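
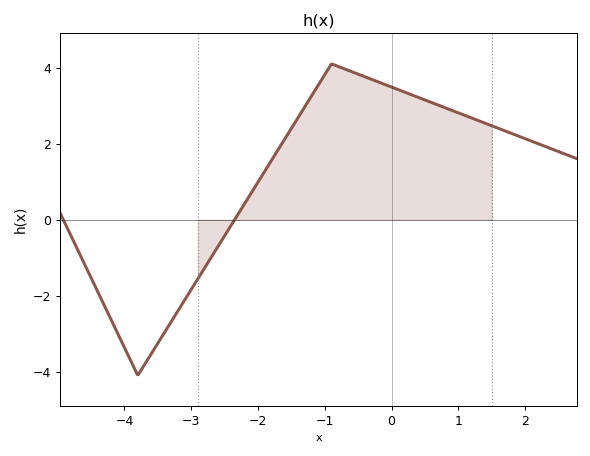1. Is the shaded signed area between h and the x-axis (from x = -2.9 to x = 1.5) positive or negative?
positive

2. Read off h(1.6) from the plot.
2.4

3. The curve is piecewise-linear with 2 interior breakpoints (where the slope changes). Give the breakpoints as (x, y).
(-3.8, -4.1); (-0.9, 4.1)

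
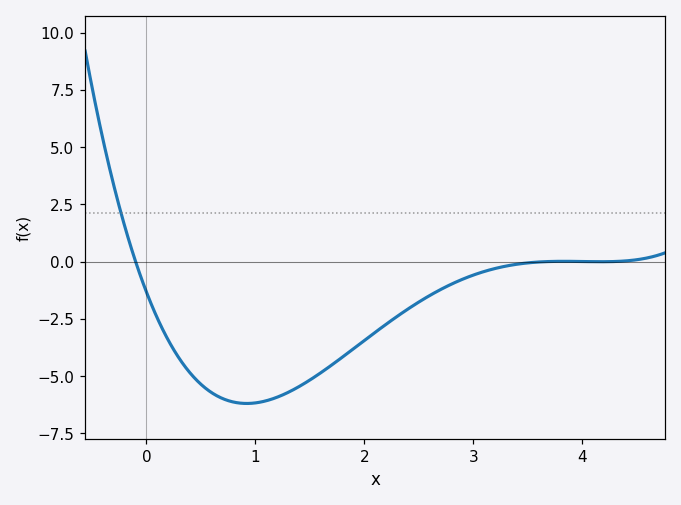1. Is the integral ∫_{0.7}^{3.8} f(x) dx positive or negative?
negative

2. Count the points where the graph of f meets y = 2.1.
1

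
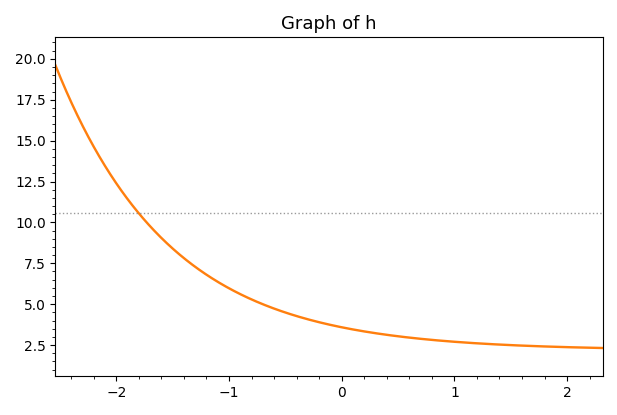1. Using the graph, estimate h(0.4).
3.13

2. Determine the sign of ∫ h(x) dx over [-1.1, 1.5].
positive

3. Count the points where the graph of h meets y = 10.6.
1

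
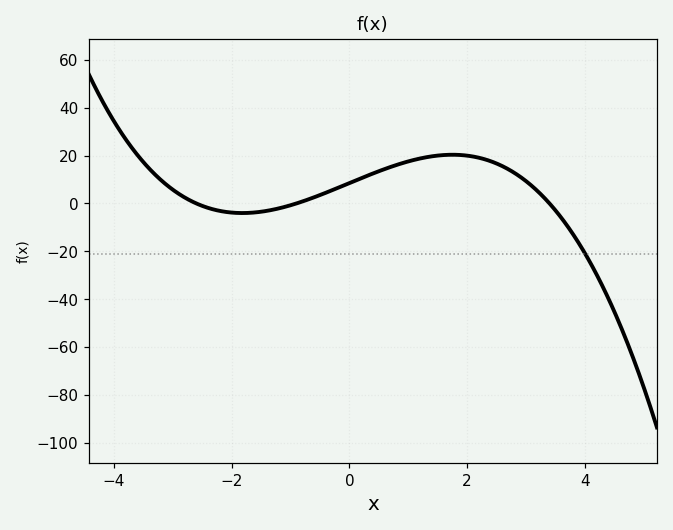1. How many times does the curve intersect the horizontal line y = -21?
1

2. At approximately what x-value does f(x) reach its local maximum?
1.75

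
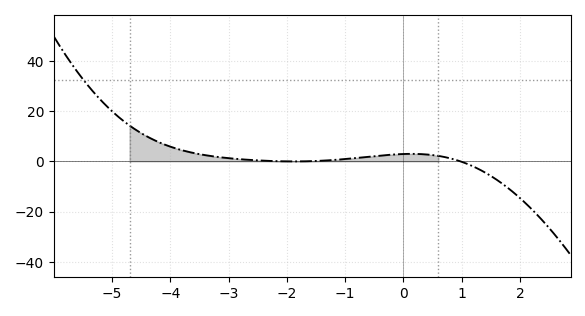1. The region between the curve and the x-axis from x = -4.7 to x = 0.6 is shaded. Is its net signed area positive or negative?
positive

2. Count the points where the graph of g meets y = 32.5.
1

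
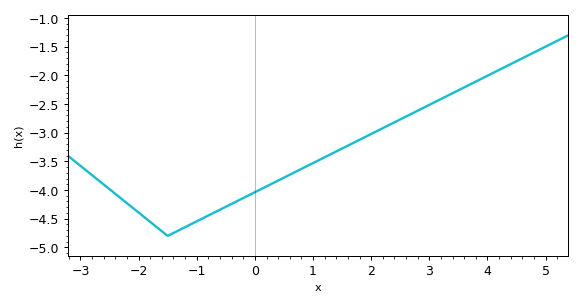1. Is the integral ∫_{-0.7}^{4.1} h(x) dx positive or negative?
negative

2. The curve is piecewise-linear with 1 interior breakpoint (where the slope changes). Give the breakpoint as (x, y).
(-1.5, -4.8)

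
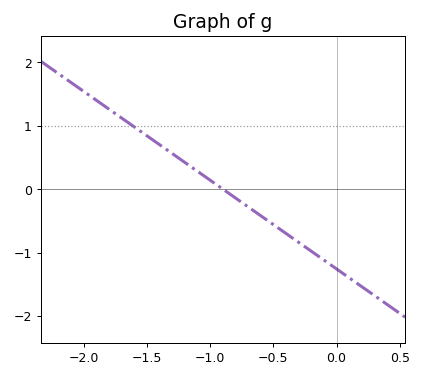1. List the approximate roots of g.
-0.9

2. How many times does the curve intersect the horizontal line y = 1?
1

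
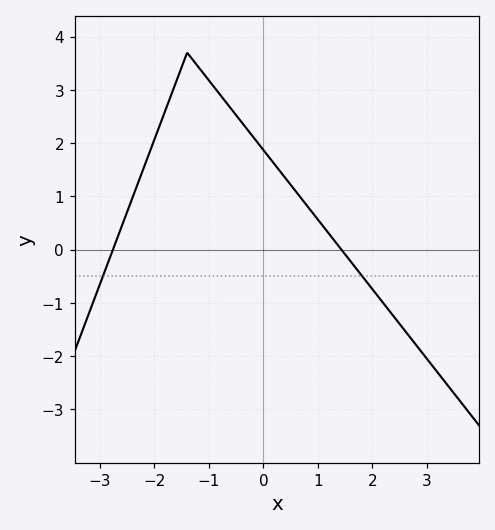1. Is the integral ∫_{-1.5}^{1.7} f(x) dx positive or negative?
positive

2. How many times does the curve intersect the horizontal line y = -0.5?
2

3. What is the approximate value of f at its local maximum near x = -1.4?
3.7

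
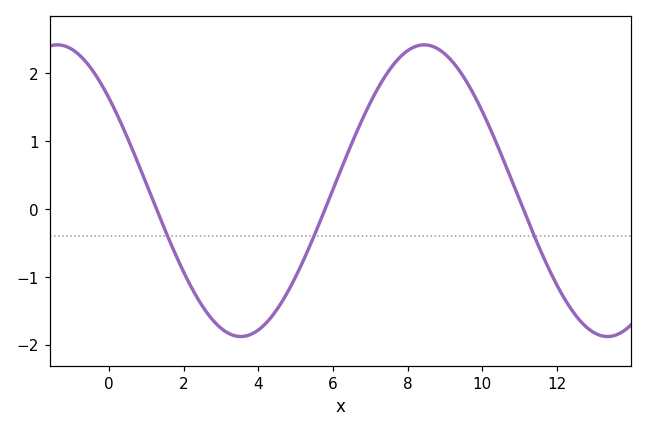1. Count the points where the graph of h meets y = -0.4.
3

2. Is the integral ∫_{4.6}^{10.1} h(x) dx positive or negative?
positive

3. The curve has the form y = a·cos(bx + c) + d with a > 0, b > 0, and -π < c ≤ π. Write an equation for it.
y = 2.15cos(0.64x + 0.88) + 0.27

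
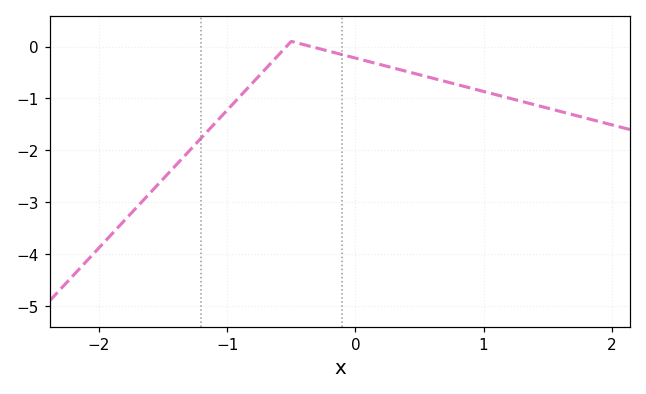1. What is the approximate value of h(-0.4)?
0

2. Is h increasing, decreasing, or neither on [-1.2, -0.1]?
neither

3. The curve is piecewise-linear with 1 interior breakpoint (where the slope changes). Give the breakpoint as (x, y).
(-0.5, 0.1)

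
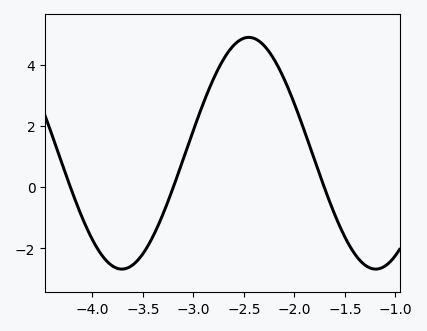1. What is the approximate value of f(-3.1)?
1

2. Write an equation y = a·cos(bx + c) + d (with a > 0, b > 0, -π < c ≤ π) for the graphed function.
y = 3.79cos(2.5x - 0.15) + 1.11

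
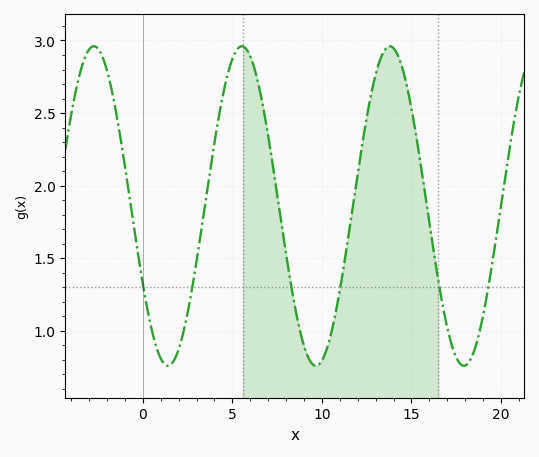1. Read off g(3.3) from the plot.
1.7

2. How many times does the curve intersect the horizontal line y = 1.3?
6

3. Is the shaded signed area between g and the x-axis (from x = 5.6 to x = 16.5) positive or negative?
positive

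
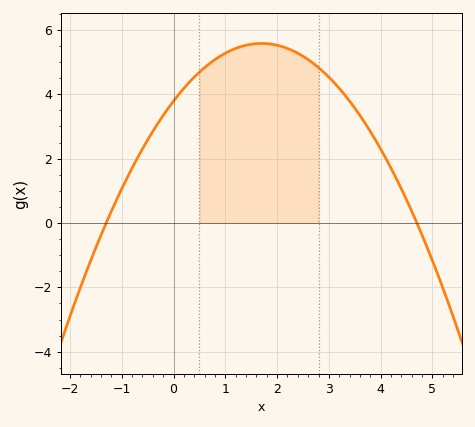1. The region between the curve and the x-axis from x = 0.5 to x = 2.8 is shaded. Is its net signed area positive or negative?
positive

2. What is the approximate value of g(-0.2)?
3.34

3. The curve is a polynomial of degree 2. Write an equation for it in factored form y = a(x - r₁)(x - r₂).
y = -0.62(x + 1.3)(x - 4.7)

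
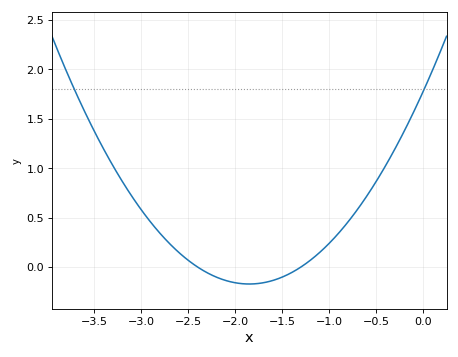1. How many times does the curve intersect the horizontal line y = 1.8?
2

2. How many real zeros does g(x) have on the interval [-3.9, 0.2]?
2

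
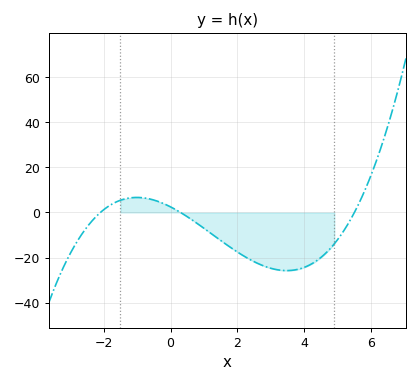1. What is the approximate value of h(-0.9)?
6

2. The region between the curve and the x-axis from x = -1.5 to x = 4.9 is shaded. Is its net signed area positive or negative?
negative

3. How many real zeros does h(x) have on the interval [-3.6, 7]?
3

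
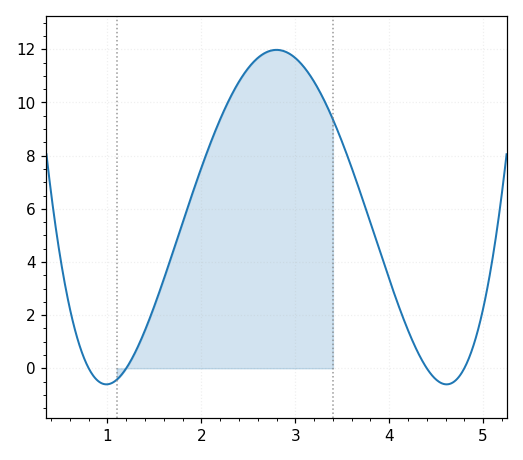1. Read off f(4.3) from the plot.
0.6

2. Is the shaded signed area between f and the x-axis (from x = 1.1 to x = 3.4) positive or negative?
positive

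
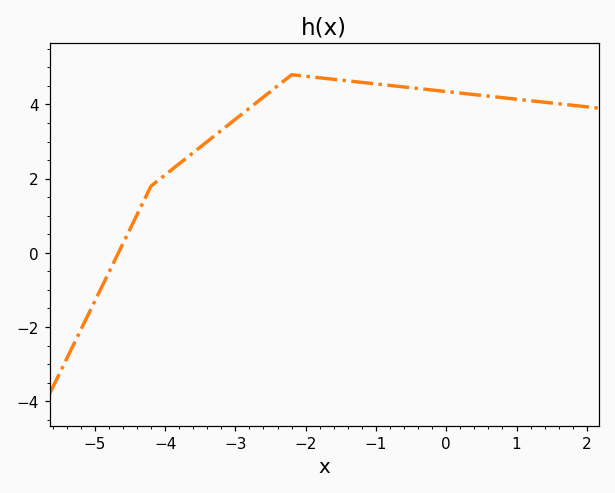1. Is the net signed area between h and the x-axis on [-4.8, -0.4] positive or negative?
positive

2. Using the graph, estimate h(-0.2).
4.39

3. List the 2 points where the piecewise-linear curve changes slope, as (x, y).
(-4.2, 1.8); (-2.2, 4.8)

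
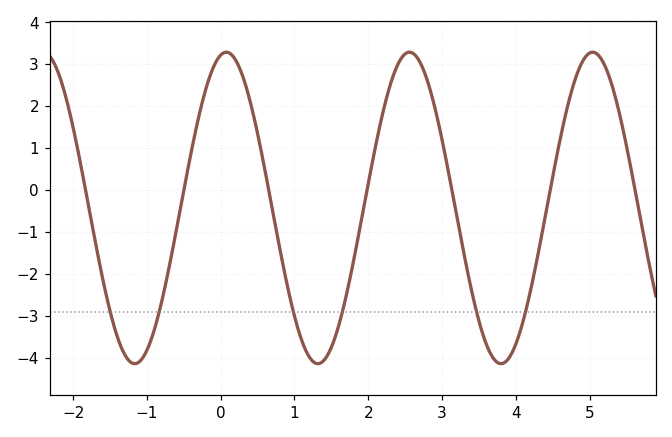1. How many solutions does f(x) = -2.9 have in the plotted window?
6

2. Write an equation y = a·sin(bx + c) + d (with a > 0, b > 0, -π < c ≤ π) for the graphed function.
y = 3.71sin(2.5x + 1.4) - 0.43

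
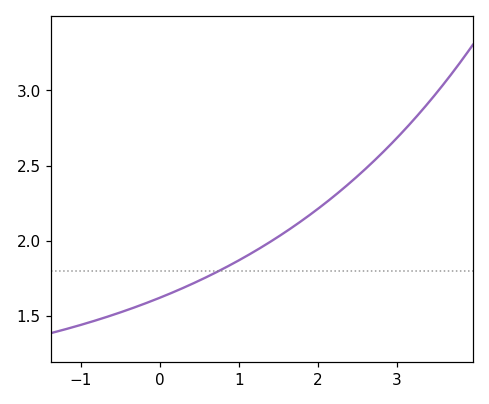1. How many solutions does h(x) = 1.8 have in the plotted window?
1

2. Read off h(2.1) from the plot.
2.25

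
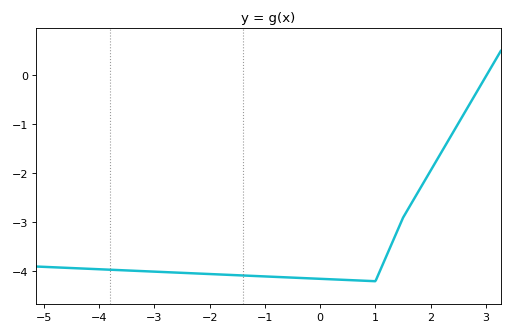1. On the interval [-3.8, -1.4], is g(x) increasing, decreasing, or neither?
decreasing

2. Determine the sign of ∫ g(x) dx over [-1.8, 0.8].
negative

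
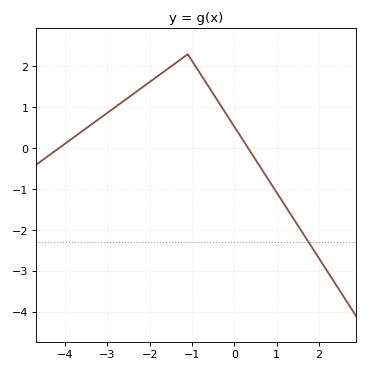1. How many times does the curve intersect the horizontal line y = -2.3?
1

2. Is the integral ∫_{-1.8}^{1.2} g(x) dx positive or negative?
positive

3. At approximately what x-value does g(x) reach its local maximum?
-1.1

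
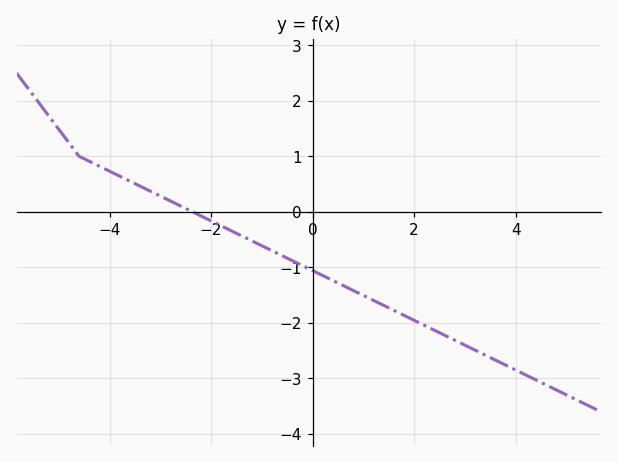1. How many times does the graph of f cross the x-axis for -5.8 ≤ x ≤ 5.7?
1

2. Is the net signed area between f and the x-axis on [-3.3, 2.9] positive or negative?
negative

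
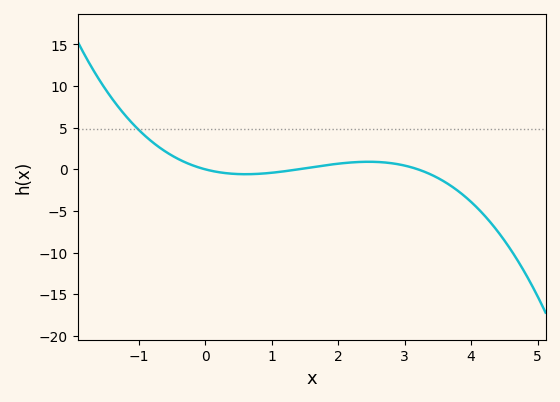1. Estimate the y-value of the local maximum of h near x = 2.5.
0.907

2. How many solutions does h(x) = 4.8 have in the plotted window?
1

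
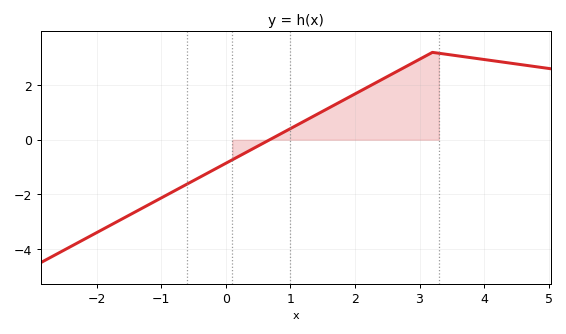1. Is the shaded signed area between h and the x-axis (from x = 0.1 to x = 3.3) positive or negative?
positive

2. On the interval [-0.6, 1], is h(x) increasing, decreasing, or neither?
increasing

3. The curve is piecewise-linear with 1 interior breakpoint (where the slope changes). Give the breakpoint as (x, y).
(3.2, 3.2)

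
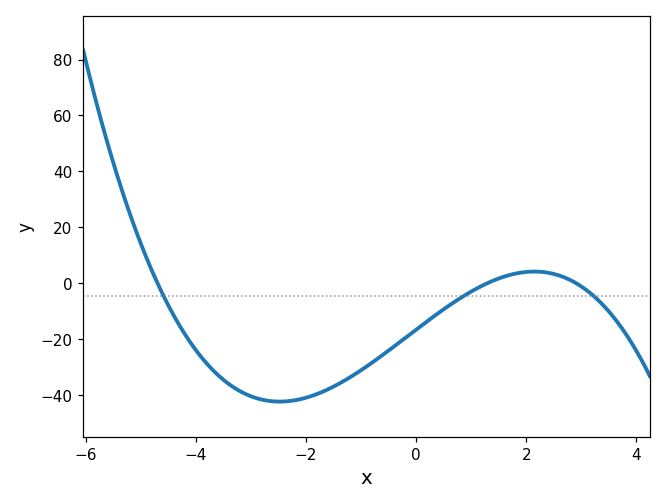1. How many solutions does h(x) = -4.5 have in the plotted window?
3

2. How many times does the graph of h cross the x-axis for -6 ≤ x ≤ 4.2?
3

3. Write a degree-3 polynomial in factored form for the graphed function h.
y = -0.94(x + 4.7)(x - 1.3)(x - 2.9)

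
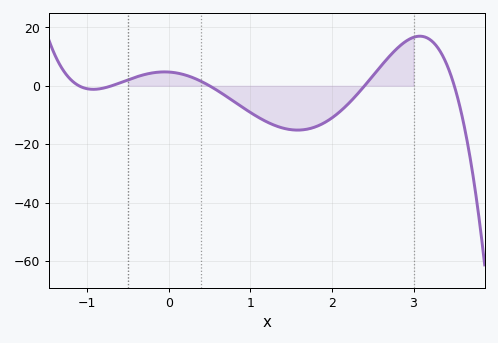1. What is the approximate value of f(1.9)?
-12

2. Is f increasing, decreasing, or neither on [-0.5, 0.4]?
neither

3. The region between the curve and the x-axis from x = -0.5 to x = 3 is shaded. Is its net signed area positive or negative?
negative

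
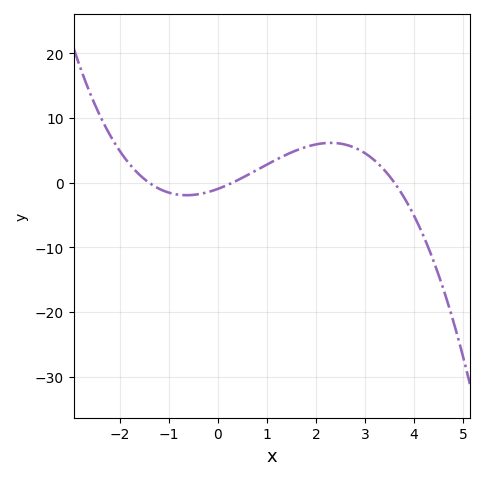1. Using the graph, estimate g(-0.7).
-2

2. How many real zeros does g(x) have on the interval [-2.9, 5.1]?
3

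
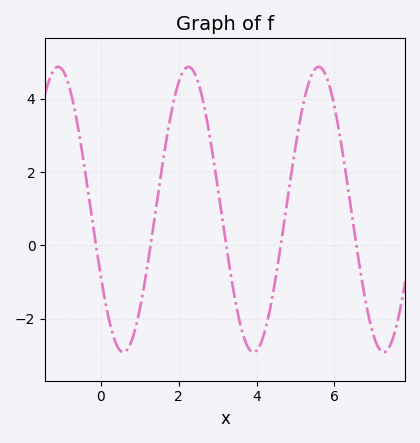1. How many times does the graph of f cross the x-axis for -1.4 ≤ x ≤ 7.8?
5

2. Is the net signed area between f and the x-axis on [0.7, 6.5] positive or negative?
positive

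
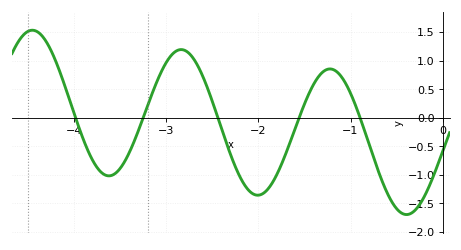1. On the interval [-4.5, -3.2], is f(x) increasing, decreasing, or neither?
neither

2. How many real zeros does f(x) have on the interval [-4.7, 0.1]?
5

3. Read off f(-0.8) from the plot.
-0.455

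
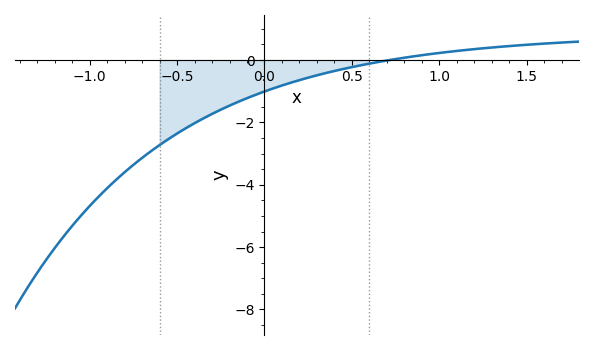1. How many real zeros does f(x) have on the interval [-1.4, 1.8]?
1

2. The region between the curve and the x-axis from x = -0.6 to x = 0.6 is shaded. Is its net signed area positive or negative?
negative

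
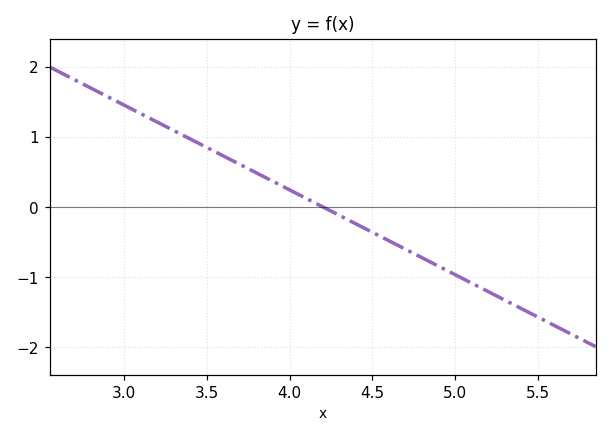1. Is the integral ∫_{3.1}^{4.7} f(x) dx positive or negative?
positive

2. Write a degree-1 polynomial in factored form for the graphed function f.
y = -1.21(x - 4.2)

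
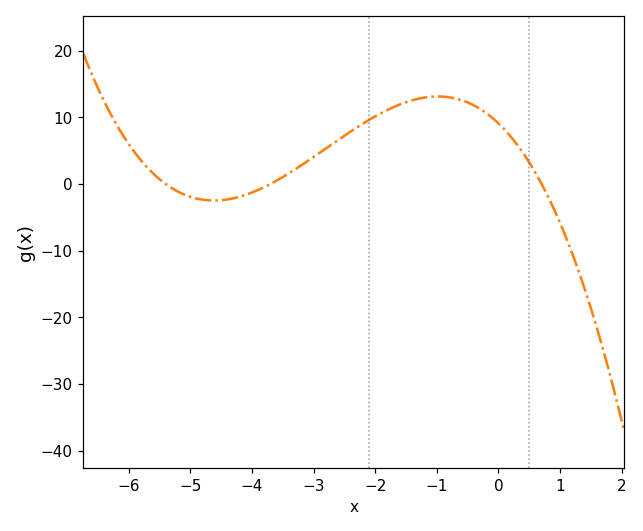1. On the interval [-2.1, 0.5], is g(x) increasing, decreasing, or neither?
neither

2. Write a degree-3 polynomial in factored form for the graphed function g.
y = -0.65(x + 5.4)(x + 3.7)(x - 0.7)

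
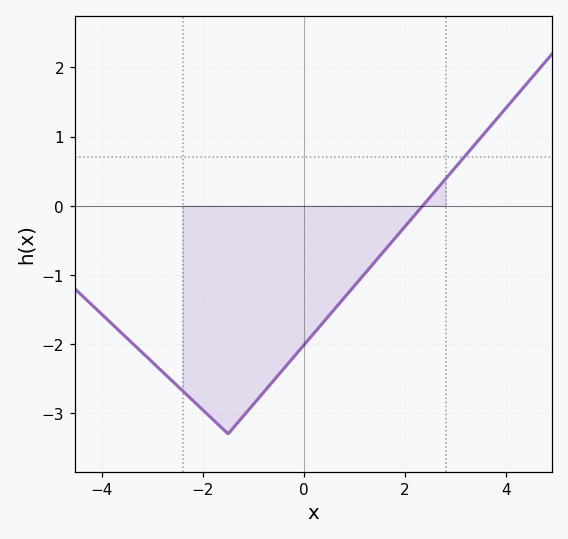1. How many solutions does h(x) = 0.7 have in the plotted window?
1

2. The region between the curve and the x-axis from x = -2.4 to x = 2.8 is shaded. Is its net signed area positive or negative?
negative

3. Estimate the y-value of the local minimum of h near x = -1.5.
-3.3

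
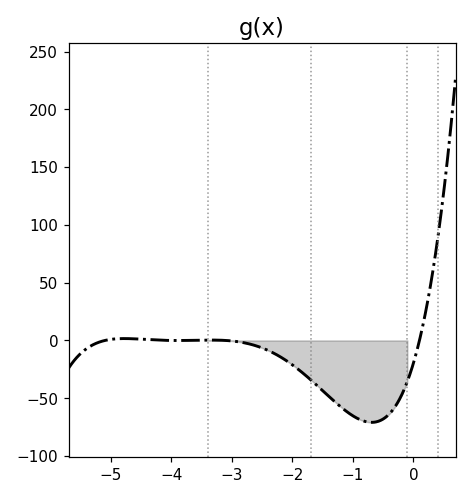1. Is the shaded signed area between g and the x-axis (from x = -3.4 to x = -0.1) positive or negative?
negative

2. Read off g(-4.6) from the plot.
1.39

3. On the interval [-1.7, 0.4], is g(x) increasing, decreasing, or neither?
neither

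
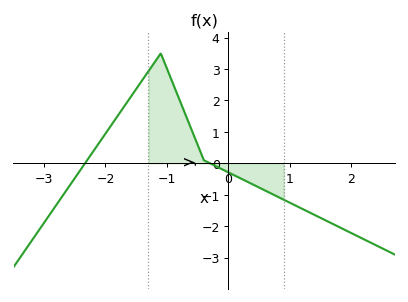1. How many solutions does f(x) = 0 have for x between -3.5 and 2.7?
2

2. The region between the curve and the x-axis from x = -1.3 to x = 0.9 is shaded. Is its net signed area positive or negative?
positive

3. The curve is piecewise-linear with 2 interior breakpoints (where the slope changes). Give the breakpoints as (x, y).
(-1.1, 3.5); (-0.4, 0.1)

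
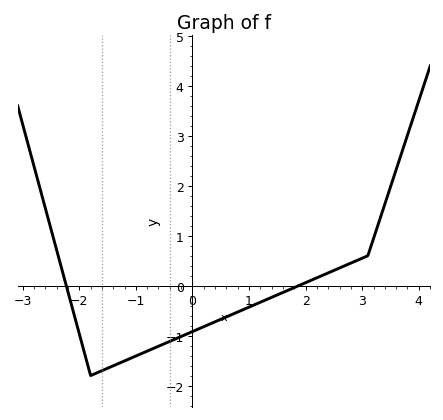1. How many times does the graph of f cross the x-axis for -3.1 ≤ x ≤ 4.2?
2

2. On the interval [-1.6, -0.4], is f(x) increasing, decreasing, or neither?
increasing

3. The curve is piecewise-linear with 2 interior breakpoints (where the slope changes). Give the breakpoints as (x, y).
(-1.8, -1.8); (3.1, 0.6)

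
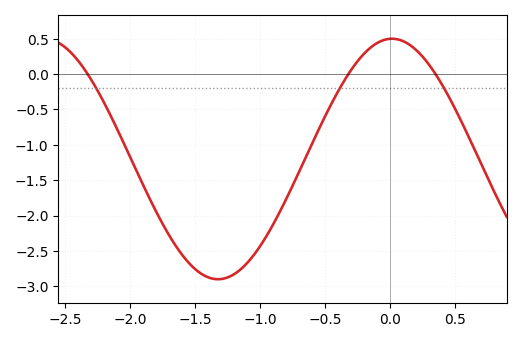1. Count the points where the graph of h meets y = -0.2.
3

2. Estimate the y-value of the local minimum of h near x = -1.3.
-2.9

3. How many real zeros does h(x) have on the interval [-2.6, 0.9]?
3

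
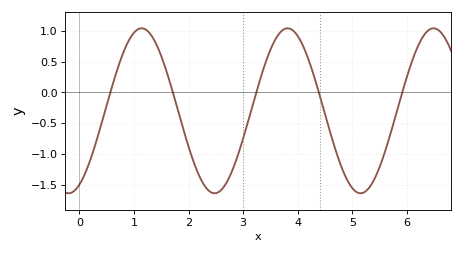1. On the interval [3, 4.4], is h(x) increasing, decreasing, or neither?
neither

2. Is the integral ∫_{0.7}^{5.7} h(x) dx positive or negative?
negative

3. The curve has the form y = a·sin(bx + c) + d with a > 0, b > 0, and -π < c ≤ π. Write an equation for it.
y = 1.34sin(2.4x - 1.1) - 0.3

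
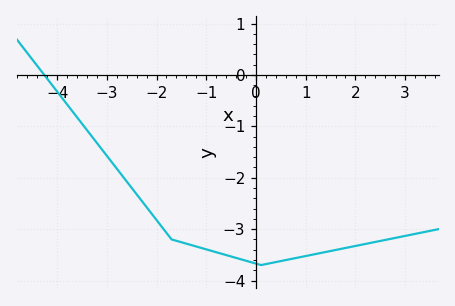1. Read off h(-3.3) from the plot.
-1.2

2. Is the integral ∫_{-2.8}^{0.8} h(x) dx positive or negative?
negative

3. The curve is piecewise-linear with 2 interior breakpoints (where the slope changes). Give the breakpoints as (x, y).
(-1.7, -3.2); (0.1, -3.7)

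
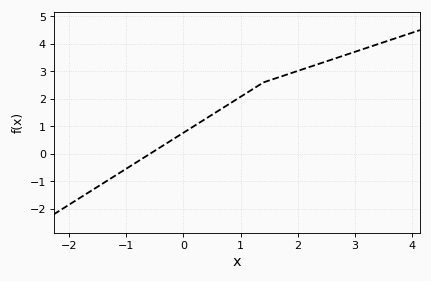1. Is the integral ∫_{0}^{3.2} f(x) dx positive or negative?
positive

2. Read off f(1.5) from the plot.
2.67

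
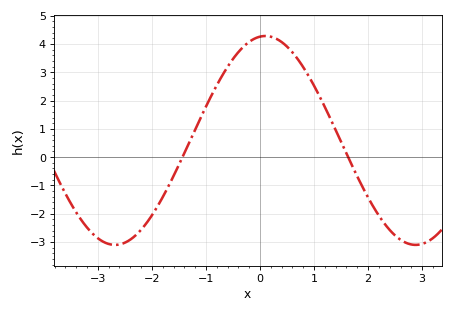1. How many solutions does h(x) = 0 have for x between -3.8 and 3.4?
2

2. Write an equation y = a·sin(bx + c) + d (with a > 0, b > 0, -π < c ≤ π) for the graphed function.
y = 3.69sin(1.1x + 1.5) + 0.59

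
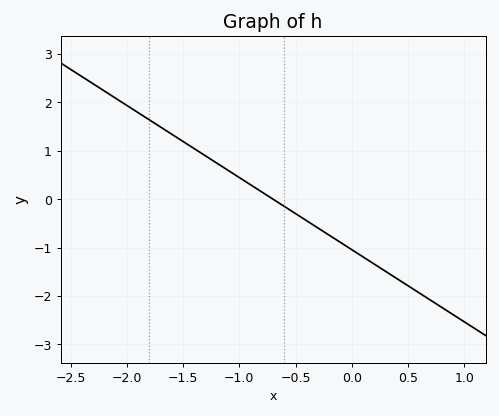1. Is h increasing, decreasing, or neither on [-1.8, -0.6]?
decreasing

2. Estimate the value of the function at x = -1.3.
0.894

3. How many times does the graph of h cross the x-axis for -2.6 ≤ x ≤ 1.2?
1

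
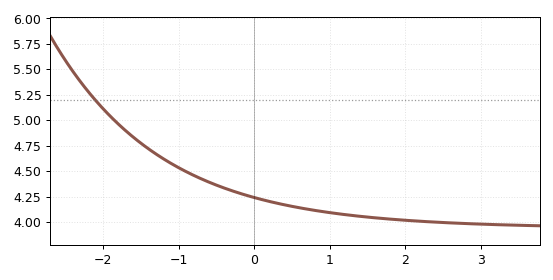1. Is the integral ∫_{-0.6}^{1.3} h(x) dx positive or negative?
positive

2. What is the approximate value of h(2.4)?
4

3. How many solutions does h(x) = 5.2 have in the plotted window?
1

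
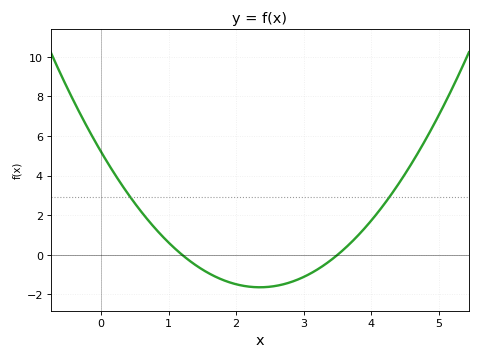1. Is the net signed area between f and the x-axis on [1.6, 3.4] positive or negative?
negative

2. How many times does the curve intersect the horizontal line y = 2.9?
2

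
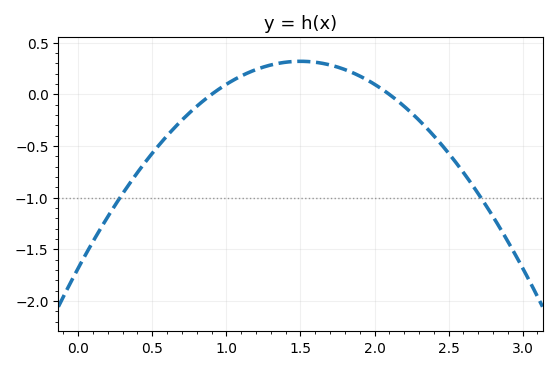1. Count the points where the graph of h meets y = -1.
2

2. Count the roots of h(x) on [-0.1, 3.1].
2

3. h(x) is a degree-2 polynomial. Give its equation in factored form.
y = -0.89(x - 0.9)(x - 2.1)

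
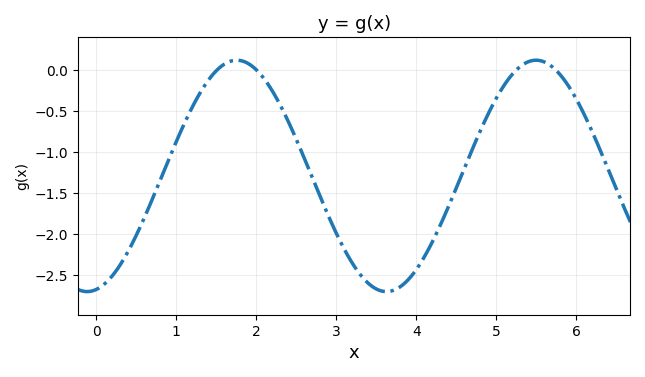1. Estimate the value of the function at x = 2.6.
-1.07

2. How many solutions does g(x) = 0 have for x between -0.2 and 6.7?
4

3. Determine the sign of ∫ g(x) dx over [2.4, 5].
negative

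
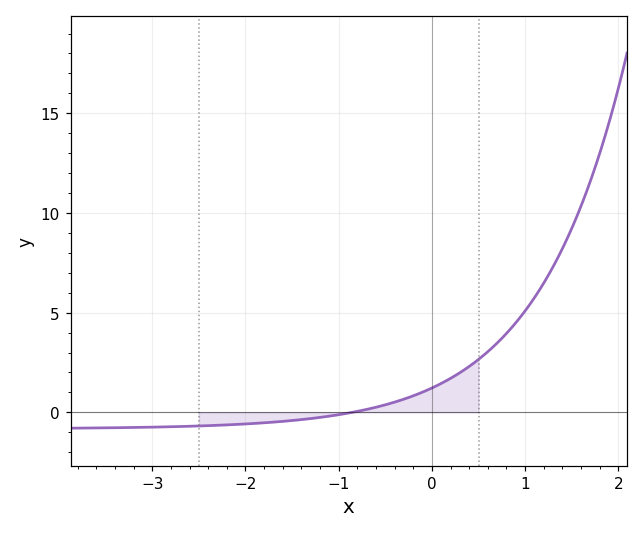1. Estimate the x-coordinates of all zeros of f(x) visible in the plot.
-0.853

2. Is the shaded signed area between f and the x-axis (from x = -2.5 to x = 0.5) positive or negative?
positive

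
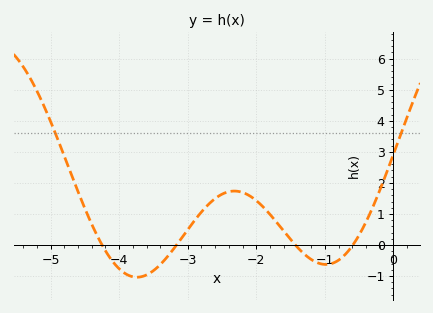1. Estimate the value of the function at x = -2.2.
1.7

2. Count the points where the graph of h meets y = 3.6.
2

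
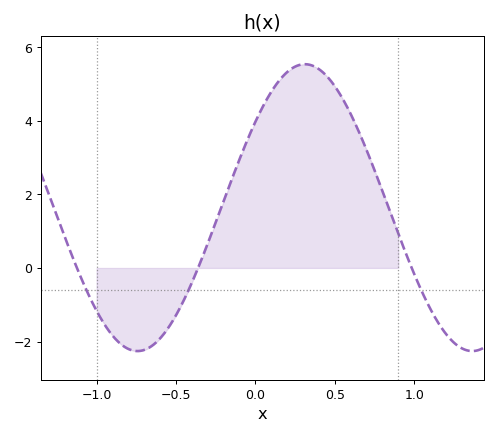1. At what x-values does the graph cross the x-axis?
-1.1, -0.35, 1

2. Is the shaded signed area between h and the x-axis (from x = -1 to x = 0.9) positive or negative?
positive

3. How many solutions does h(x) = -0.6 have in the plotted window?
3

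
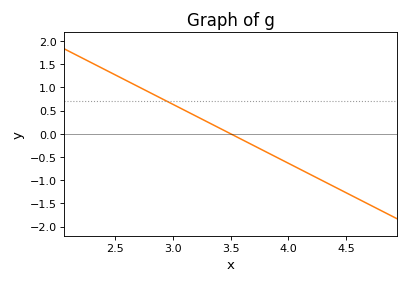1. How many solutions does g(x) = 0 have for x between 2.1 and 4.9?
1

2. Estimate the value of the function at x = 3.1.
0.5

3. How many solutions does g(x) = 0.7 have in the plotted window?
1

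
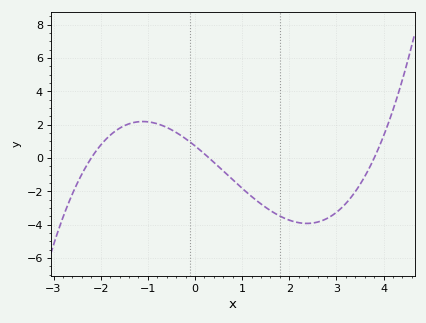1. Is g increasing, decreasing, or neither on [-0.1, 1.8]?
decreasing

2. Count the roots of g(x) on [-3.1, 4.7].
3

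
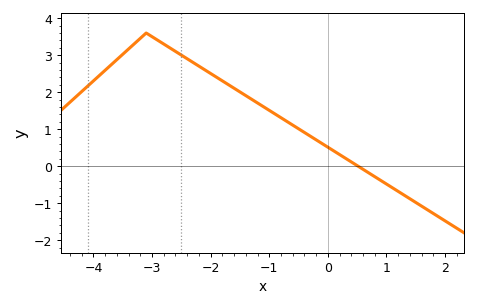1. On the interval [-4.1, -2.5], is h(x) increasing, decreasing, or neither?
neither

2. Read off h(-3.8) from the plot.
2.6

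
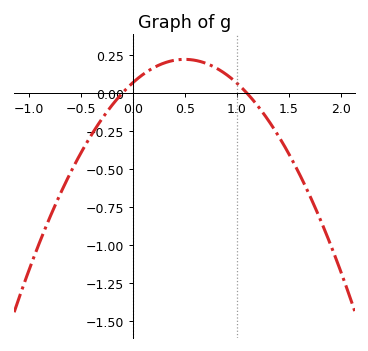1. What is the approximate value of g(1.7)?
-0.66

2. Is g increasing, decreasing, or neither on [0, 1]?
neither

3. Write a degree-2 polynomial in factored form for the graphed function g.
y = -0.62(x + 0.1)(x - 1.1)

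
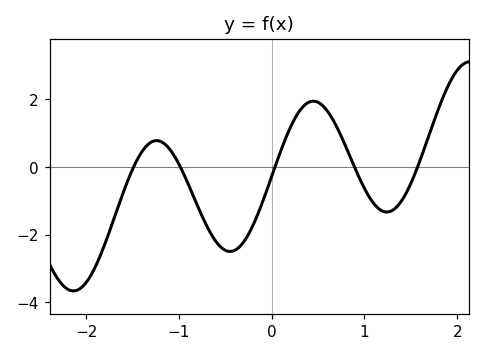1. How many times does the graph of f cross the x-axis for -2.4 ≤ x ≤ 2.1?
5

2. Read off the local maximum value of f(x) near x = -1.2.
0.779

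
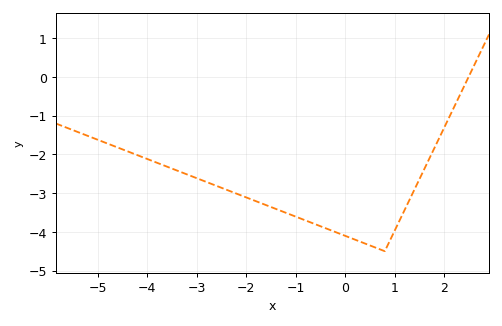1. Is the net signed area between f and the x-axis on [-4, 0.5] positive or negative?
negative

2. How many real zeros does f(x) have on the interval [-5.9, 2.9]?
1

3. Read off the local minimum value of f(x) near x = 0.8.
-4.5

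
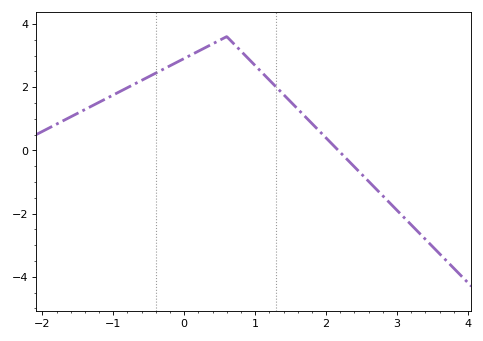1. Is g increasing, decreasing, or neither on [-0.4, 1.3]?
neither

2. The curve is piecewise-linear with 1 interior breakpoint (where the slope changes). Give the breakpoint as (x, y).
(0.6, 3.6)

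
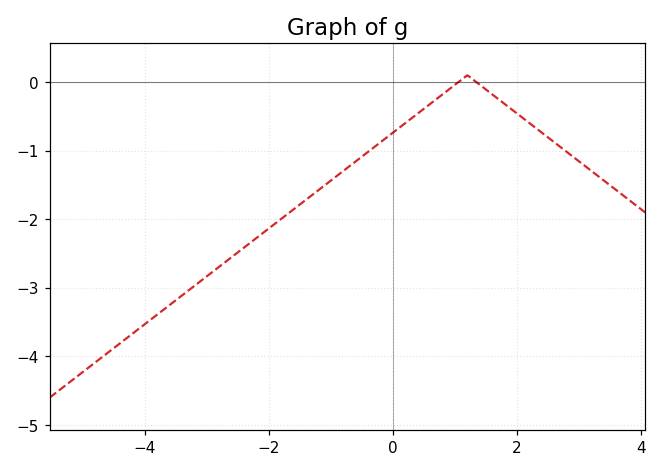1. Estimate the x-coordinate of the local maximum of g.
1.2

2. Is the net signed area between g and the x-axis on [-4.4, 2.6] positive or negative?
negative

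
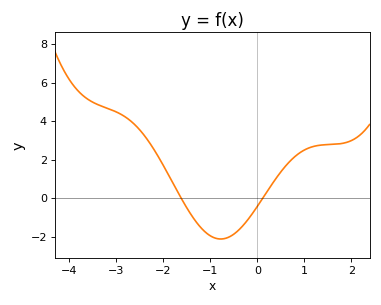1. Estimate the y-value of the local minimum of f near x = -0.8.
-2.12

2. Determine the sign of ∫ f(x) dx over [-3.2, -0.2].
positive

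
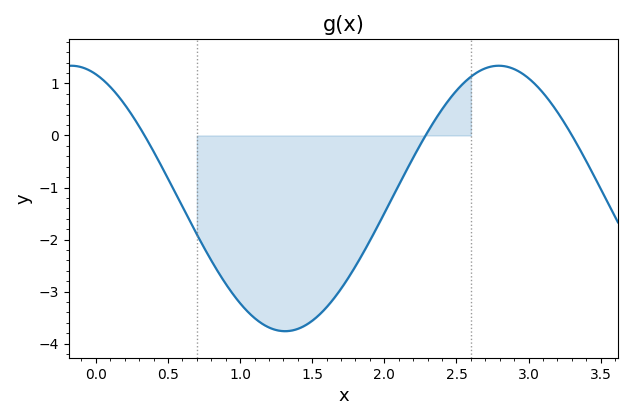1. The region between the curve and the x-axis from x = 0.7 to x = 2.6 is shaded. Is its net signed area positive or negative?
negative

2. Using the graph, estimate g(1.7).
-2.94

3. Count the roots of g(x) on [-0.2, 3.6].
3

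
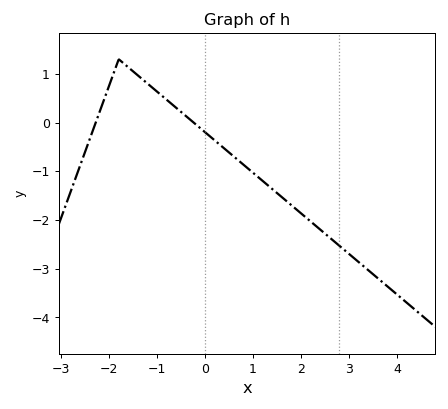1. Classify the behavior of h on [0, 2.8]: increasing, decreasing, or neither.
decreasing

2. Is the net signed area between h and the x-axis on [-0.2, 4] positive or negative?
negative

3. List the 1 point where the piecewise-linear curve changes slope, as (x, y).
(-1.8, 1.3)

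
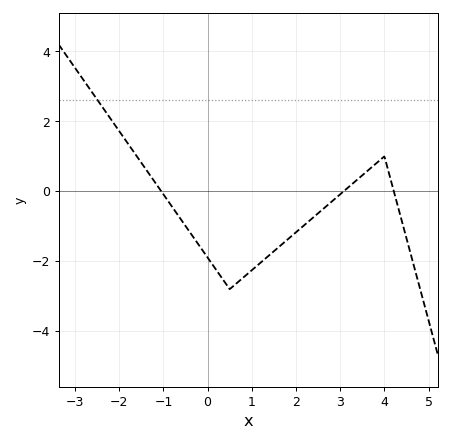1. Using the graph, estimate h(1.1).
-2.2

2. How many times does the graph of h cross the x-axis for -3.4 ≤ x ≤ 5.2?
3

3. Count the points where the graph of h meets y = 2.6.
1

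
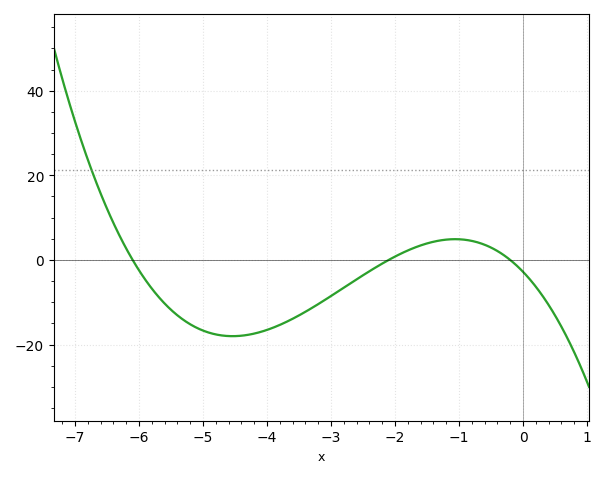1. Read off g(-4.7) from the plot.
-17.9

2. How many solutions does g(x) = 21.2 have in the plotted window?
1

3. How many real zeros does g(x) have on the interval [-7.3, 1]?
3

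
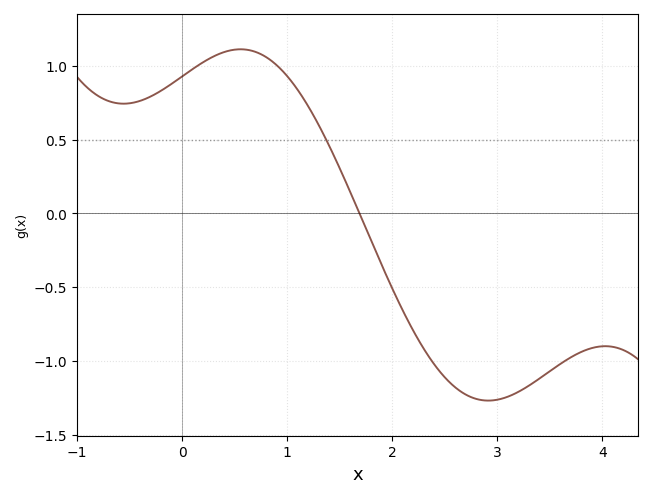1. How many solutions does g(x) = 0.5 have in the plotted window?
1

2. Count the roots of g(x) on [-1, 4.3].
1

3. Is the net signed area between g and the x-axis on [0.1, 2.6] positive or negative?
positive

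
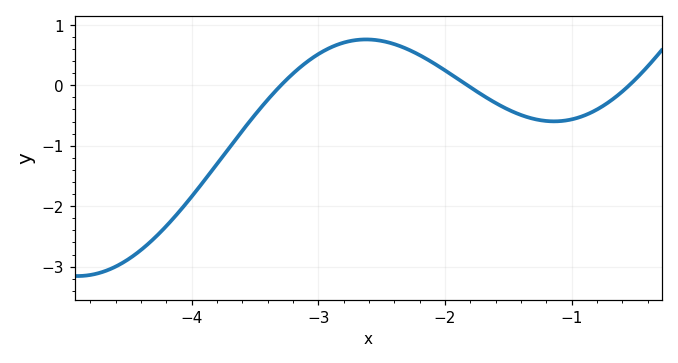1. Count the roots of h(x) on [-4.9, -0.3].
3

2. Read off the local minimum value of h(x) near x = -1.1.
-0.6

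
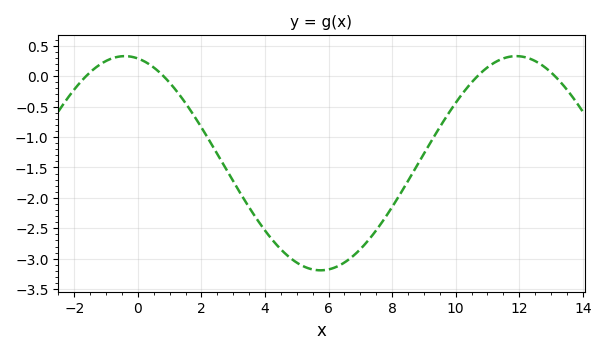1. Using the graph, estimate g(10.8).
0.057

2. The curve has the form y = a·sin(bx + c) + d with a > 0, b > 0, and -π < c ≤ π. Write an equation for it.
y = 1.76sin(0.51x + 1.78) - 1.43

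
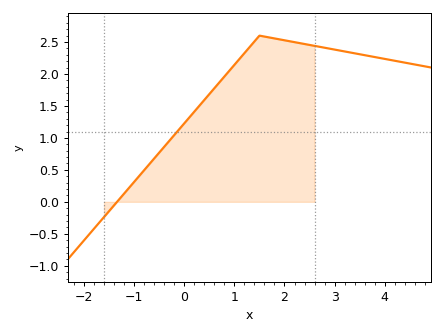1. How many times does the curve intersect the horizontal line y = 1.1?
1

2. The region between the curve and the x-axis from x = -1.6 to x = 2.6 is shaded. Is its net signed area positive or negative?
positive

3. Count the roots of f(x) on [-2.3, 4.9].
1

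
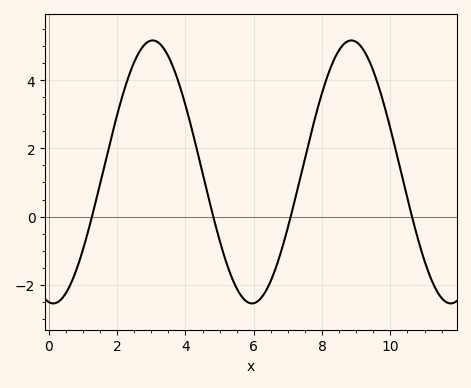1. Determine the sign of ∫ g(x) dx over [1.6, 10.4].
positive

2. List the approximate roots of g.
1.26, 4.81, 7.08, 10.6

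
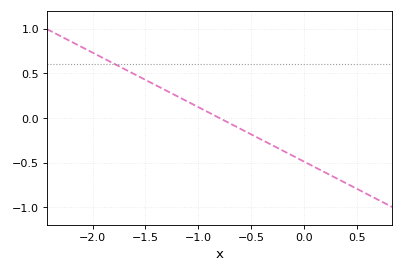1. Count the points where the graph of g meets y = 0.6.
1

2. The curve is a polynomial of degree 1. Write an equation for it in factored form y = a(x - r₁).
y = -0.61(x + 0.8)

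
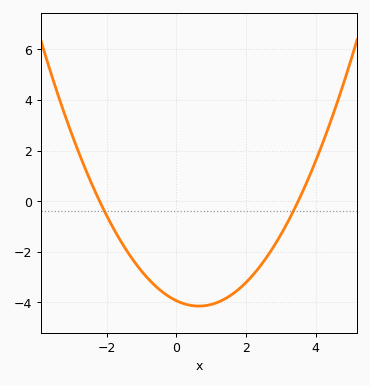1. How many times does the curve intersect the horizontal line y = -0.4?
2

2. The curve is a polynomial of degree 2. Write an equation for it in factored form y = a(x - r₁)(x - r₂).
y = 0.51(x + 2.2)(x - 3.5)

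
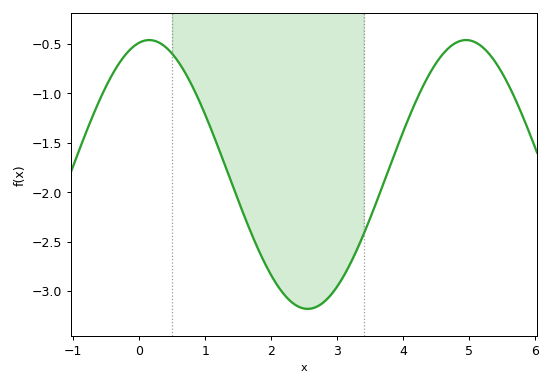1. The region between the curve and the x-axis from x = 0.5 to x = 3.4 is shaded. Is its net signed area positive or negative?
negative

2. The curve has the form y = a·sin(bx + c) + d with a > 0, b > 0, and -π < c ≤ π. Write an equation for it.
y = 1.36sin(1.31x + 1.37) - 1.82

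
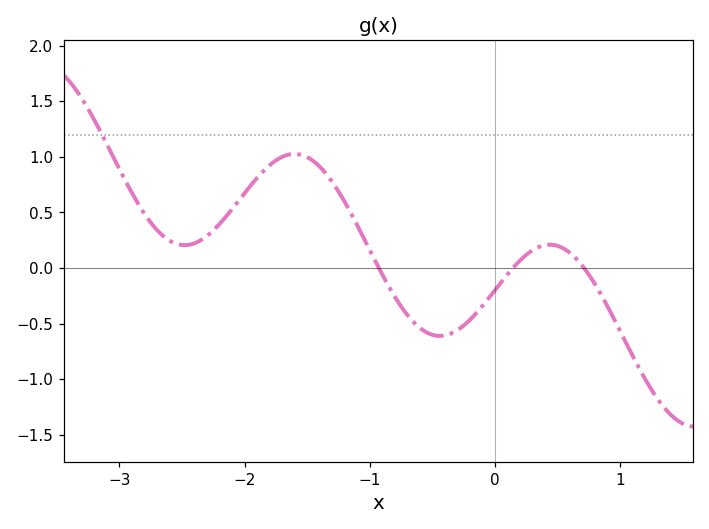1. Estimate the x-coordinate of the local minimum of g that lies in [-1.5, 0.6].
-0.438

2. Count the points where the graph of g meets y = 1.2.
1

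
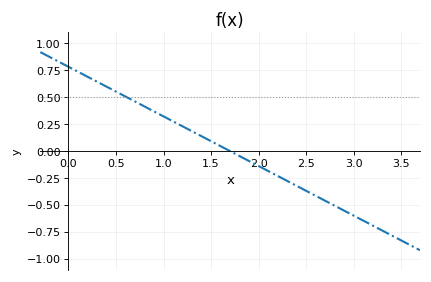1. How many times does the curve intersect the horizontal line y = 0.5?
1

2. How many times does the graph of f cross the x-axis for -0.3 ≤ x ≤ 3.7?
1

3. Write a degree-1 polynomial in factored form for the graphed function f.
y = -0.46(x - 1.7)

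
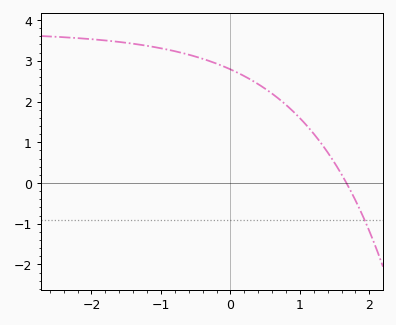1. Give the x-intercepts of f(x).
1.67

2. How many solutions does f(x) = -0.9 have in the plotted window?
1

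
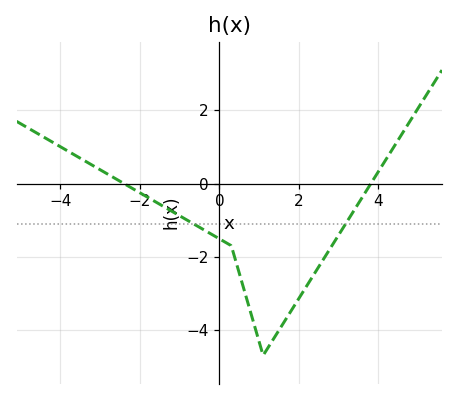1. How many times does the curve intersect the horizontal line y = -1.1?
2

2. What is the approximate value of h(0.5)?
-2.45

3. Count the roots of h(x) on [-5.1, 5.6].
2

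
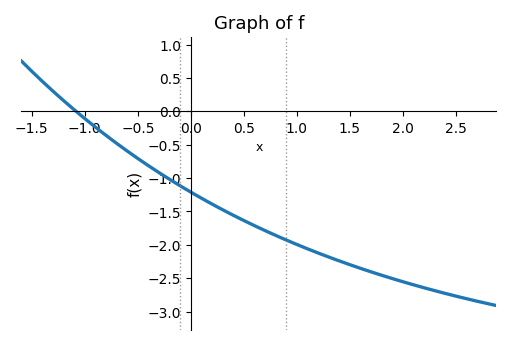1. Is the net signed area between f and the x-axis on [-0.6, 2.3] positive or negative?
negative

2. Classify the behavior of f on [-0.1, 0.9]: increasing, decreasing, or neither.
decreasing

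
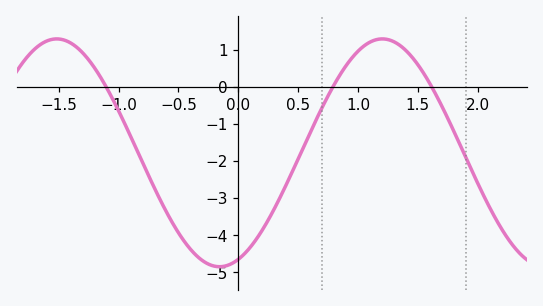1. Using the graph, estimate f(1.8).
-1.19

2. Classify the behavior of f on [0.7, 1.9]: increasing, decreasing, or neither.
neither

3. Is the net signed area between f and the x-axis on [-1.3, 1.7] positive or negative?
negative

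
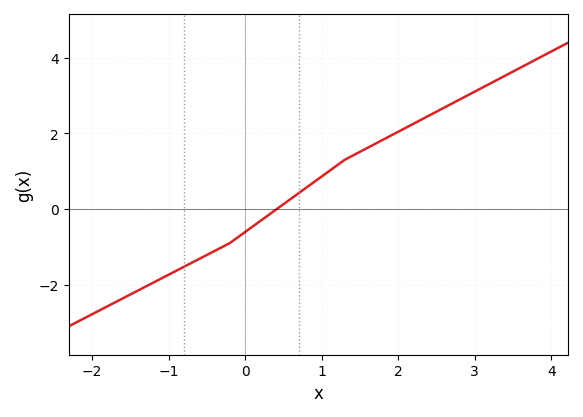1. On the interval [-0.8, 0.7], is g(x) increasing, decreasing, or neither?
increasing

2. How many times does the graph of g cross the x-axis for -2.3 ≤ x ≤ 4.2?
1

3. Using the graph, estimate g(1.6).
1.6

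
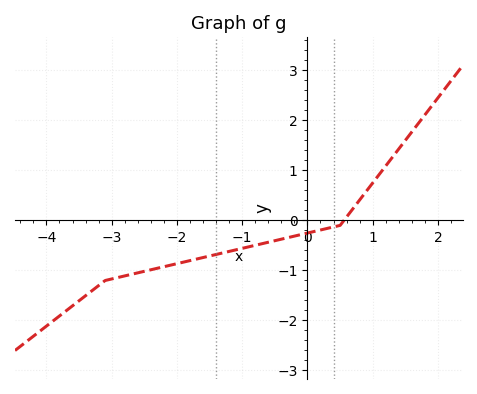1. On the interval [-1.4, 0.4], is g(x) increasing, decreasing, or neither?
increasing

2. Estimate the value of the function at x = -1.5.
-0.7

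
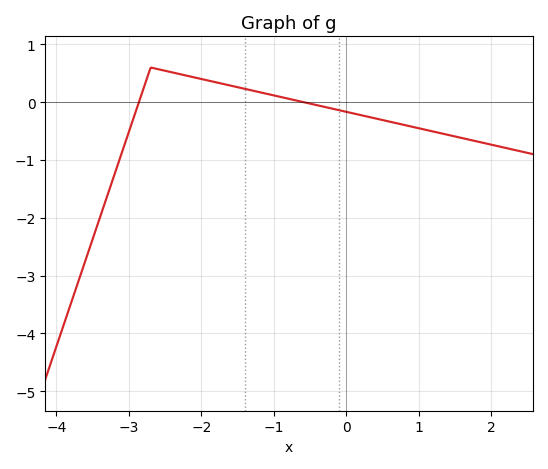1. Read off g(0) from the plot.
-0.2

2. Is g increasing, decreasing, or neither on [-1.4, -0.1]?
decreasing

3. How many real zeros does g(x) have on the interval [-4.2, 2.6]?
2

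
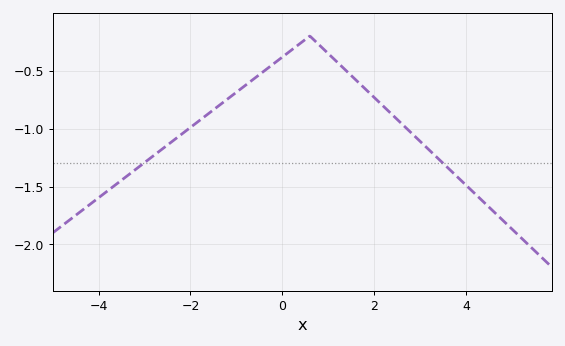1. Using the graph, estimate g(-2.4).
-1.1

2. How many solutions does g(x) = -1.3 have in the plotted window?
2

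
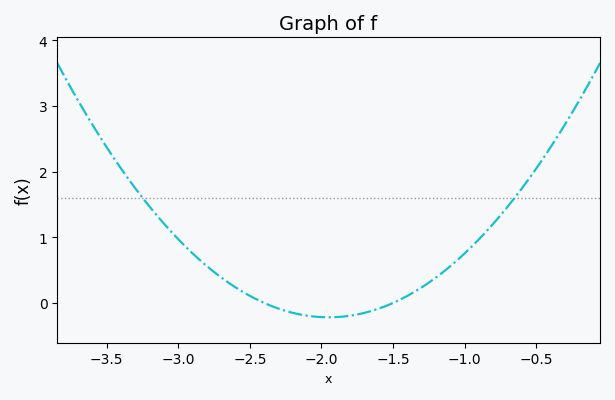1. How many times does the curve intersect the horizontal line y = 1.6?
2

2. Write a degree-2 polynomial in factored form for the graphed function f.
y = 1.08(x + 2.4)(x + 1.5)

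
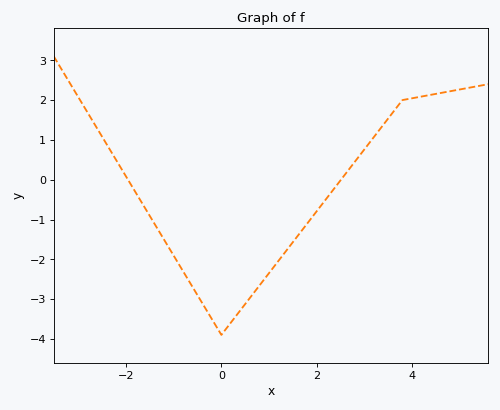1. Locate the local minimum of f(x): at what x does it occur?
0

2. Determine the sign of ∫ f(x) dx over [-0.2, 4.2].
negative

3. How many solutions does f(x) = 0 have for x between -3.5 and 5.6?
2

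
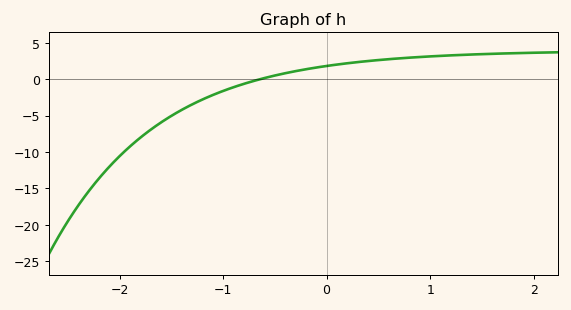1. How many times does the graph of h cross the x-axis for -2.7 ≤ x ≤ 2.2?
1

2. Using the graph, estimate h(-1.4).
-4.23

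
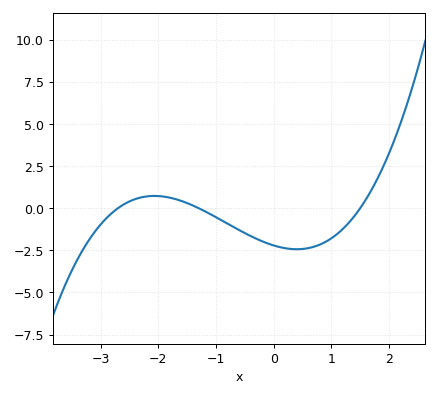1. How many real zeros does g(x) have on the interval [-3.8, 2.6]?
3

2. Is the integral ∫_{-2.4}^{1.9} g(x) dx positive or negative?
negative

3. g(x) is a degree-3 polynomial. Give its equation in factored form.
y = 0.42(x + 2.7)(x + 1.3)(x - 1.5)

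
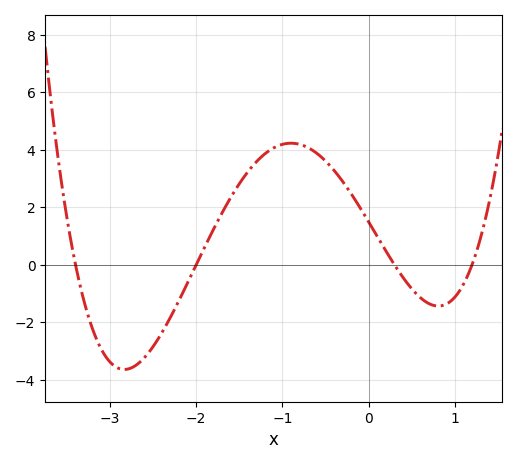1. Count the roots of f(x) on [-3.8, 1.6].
4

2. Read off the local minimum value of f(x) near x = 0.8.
-1.44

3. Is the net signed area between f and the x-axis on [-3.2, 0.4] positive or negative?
positive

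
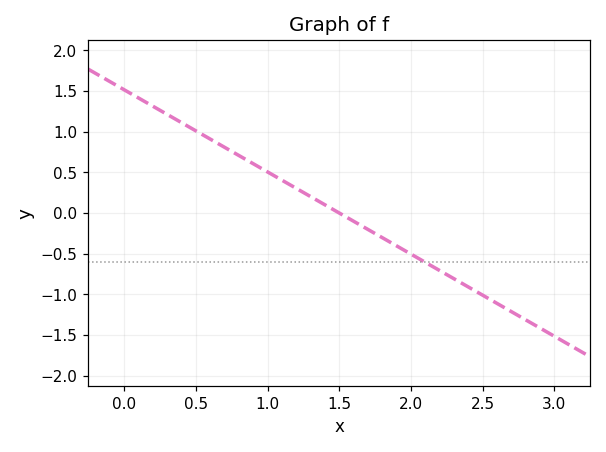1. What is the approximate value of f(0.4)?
1.11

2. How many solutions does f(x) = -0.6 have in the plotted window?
1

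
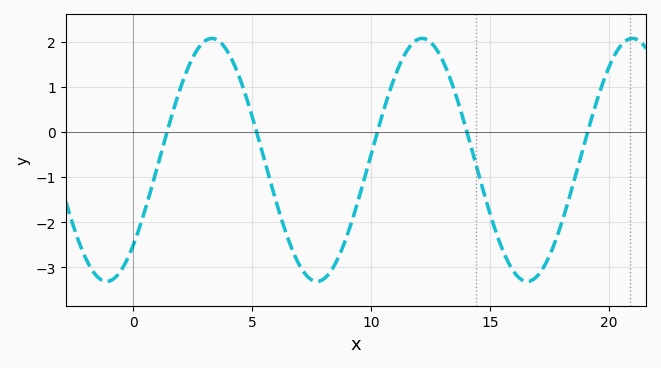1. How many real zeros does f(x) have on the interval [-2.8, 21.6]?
5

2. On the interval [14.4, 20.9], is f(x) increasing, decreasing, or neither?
neither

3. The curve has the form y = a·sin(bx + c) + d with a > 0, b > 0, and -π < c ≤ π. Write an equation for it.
y = 2.69sin(0.71x - 0.77) - 0.62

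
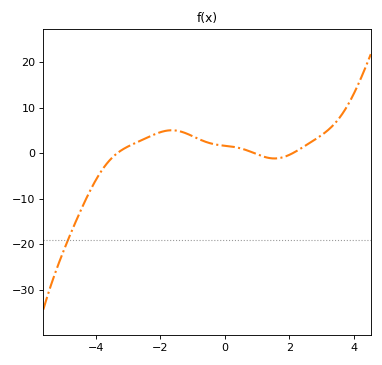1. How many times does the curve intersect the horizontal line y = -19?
1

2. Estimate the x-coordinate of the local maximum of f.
-1.64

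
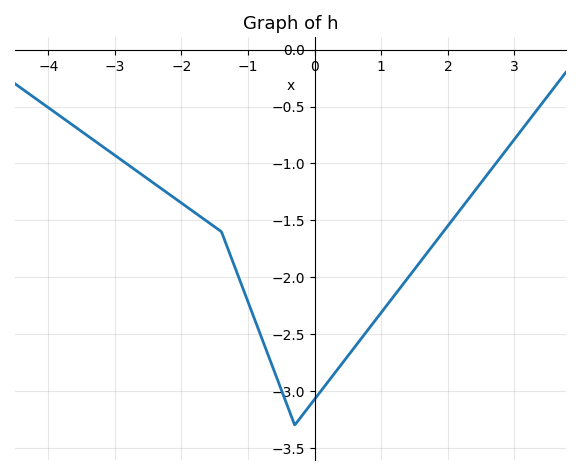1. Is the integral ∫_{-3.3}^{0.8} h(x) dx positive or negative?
negative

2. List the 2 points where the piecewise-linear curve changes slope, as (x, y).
(-1.4, -1.6); (-0.3, -3.3)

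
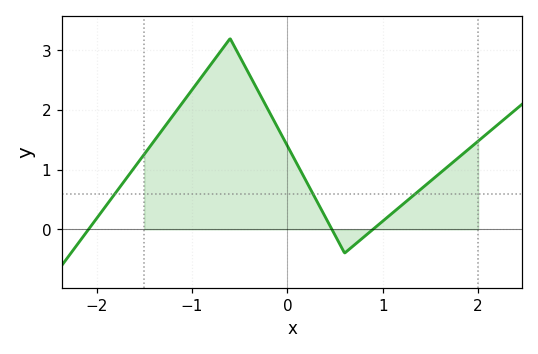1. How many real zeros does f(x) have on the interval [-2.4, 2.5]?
3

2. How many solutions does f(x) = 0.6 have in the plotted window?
3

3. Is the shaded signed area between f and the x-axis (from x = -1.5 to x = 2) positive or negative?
positive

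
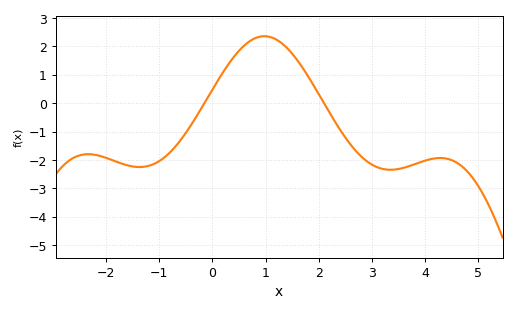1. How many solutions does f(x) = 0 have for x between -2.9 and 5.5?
2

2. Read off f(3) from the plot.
-2.2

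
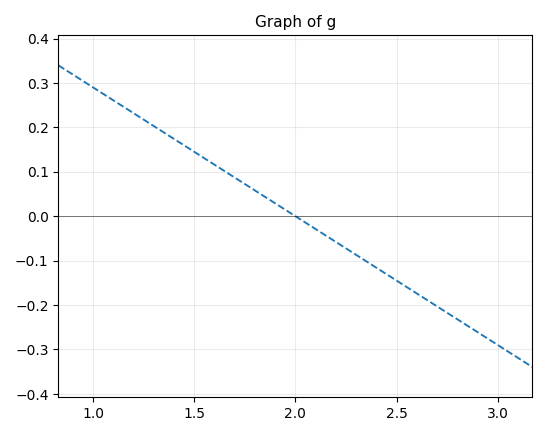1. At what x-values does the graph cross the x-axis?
2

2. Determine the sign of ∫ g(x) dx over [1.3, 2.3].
positive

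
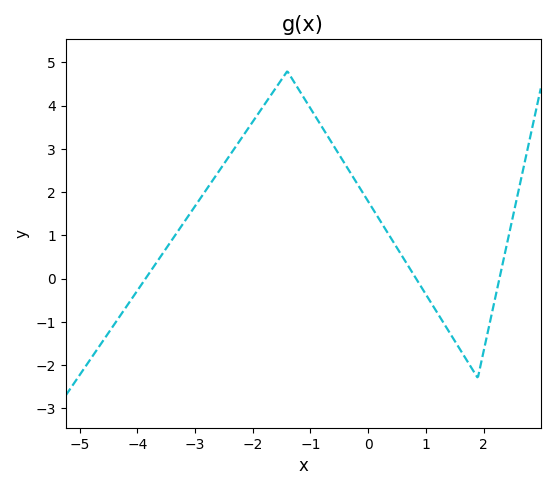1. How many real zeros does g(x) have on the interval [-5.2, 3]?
3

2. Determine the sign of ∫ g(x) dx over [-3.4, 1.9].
positive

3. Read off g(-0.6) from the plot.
3.1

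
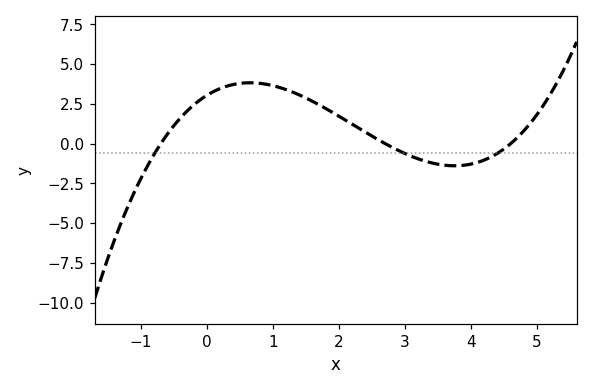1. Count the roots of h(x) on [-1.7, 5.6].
3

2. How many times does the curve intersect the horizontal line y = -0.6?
3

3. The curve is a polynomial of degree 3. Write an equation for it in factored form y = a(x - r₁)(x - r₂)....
y = 0.35(x + 0.7)(x - 2.7)(x - 4.6)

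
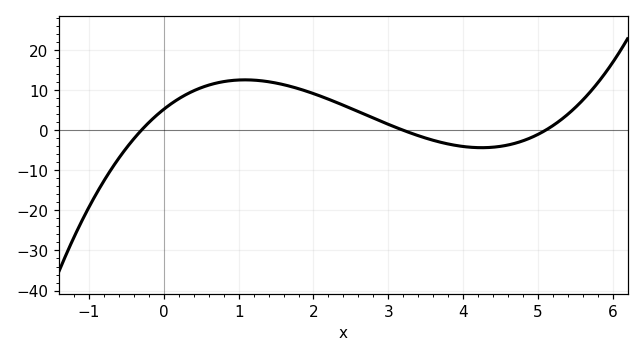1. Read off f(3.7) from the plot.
-3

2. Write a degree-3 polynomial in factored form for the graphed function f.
y = 1.07(x + 0.3)(x - 3.2)(x - 5.1)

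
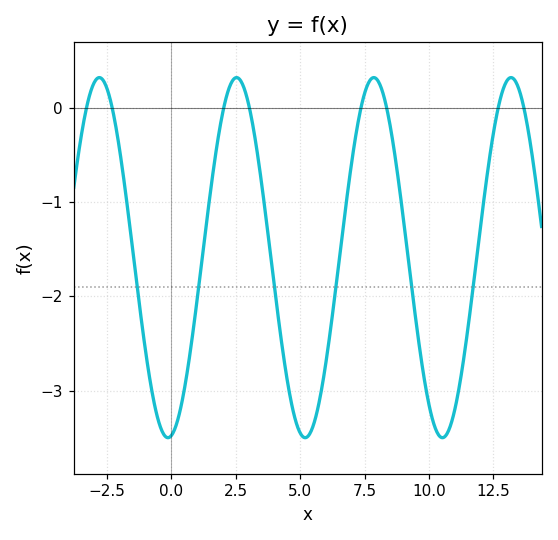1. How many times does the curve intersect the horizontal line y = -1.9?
6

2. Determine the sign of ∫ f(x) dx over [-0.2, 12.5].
negative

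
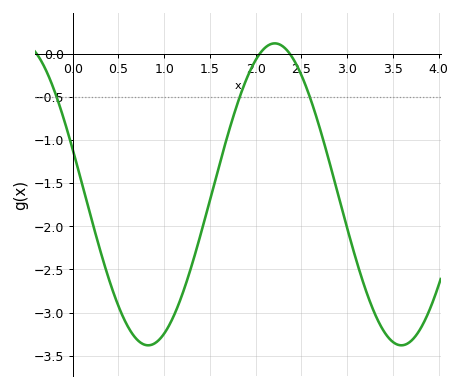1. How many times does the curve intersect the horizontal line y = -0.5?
3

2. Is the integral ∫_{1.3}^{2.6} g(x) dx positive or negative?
negative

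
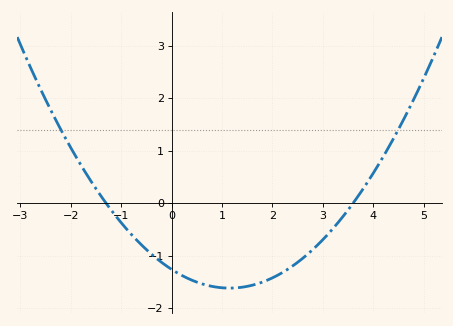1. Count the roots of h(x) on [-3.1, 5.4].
2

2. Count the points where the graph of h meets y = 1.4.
2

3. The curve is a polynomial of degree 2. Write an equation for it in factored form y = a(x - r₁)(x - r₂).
y = 0.27(x + 1.3)(x - 3.6)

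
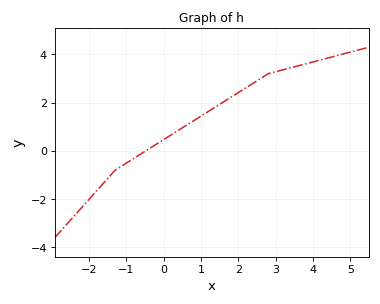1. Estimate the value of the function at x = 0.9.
1.35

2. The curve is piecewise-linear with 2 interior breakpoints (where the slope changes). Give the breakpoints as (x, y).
(-1.3, -0.8); (2.8, 3.2)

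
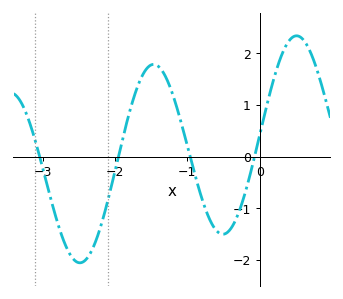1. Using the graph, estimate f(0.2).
1.53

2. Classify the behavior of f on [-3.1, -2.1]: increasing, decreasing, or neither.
neither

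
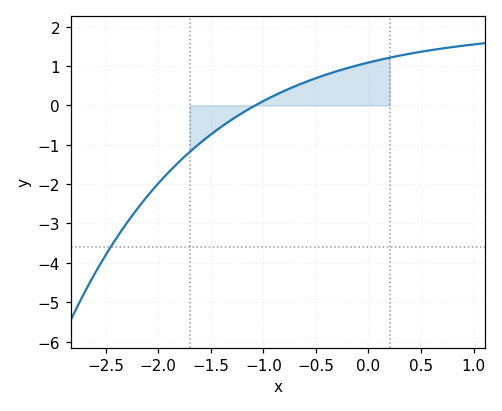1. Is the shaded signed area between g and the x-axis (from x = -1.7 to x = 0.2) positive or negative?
positive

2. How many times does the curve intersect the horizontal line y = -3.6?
1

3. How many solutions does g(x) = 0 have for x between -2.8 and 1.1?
1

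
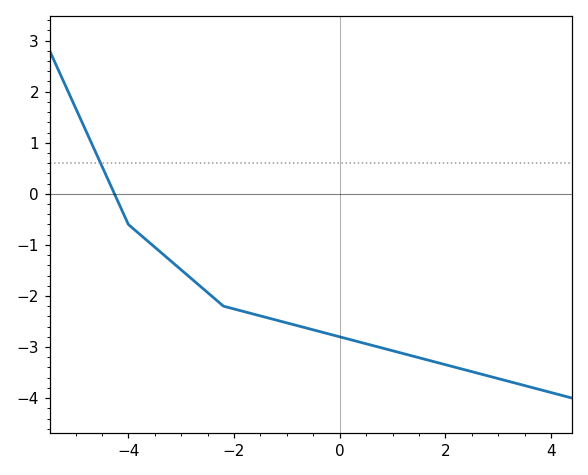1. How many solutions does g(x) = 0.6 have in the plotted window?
1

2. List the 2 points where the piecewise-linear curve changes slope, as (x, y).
(-4, -0.6); (-2.2, -2.2)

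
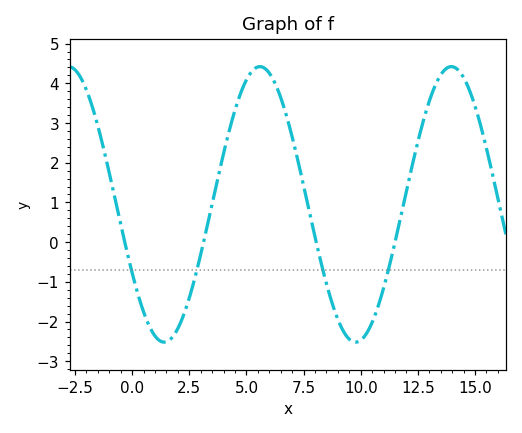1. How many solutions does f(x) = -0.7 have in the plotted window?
4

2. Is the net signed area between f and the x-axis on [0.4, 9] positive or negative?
positive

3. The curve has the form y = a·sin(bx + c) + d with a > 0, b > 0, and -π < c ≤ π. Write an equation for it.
y = 3.47sin(0.75x - 2.62) + 0.95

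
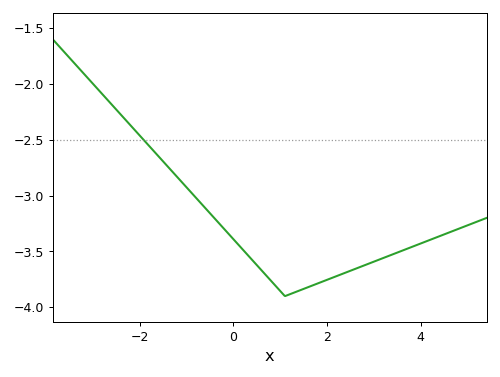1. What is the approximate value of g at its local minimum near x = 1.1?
-3.9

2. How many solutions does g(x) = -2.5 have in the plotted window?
1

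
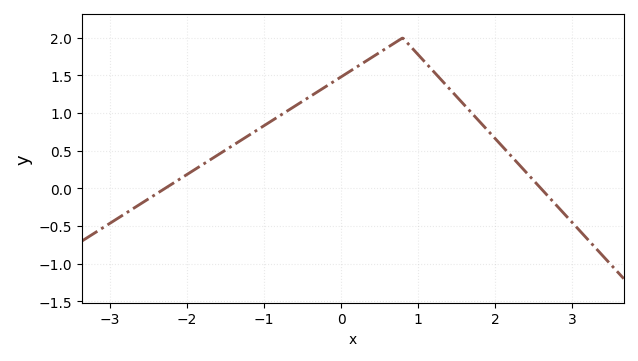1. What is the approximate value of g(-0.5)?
1.16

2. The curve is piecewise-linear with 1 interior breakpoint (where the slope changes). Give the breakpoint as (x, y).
(0.8, 2)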